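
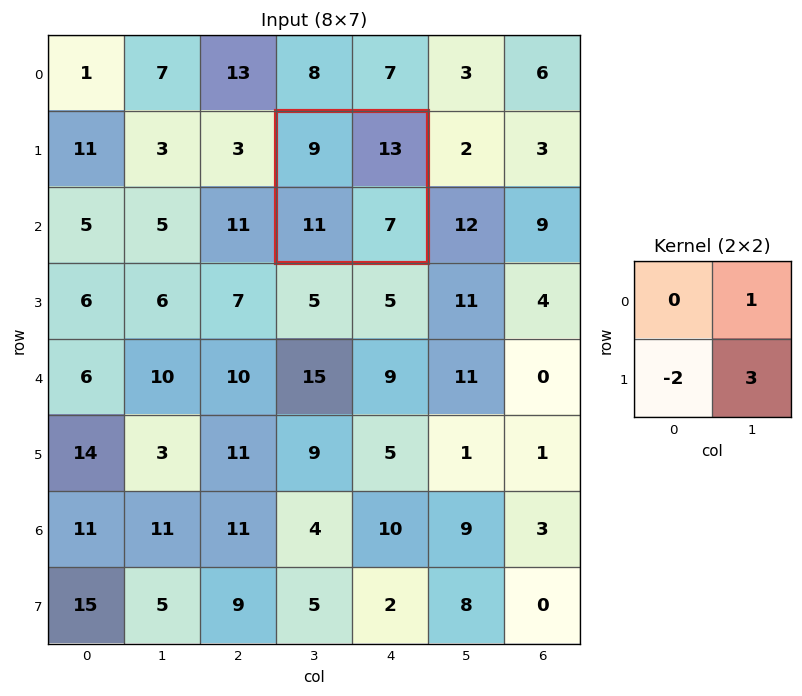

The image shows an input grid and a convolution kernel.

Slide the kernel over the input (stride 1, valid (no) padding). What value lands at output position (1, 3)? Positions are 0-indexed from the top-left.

The receptive field on the input at this output position is [9 13 / 11 7]. Elementwise product with the kernel and sum: 13·1 + 11·-2 + 7·3.

12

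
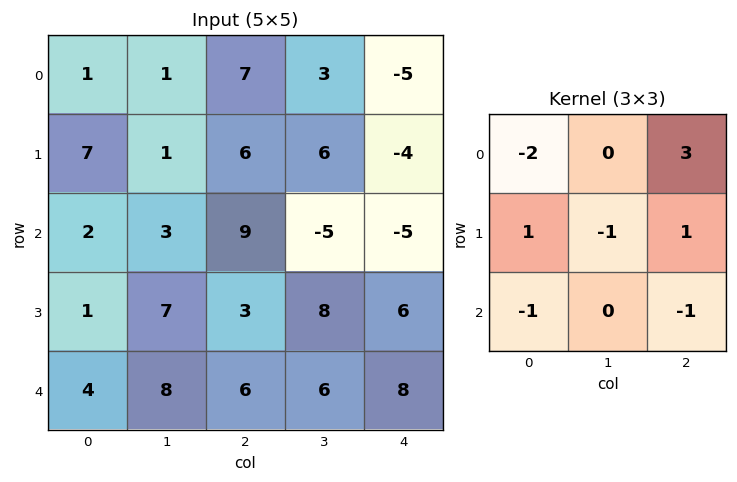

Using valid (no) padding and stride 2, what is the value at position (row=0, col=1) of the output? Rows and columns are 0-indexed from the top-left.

The receptive field on the input at this output position is [7 3 -5 / 6 6 -4 / 9 -5 -5]. Elementwise product with the kernel and sum: 7·-2 + -5·3 + 6·1 + 6·-1 + -4·1 + 9·-1 + -5·-1.

-37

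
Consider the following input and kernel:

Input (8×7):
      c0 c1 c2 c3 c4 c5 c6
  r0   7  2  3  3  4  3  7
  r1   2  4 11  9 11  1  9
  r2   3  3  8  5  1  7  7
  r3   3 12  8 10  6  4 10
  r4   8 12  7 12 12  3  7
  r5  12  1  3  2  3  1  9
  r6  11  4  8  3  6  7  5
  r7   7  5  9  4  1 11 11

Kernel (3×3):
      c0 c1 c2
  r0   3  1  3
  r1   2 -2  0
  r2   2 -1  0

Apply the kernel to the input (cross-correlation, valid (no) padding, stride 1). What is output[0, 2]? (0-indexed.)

The receptive field on the input at this output position is [3 3 4 / 11 9 11 / 8 5 1]. Elementwise product with the kernel and sum: 3·3 + 3·1 + 4·3 + 11·2 + 9·-2 + 8·2 + 5·-1.

39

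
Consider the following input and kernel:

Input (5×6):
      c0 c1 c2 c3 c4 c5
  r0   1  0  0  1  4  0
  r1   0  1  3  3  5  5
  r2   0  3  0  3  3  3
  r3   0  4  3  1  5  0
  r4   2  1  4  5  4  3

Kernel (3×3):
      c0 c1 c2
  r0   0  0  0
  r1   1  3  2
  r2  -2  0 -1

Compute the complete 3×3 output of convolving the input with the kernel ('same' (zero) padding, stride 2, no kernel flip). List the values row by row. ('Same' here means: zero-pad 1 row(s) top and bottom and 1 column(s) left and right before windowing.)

Output[0,0]: The receptive field on the zero-padded input at this output position is [0 0 0 / 0 1 0 / 0 0 1]. Elementwise product with the kernel and sum: 0·1 + 1·3 + 0·2 + 0·-2 + 1·-1.
Output[0,1]: The receptive field on the zero-padded input at this output position is [0 0 0 / 0 0 1 / 1 3 3]. Elementwise product with the kernel and sum: 0·1 + 0·3 + 1·2 + 1·-2 + 3·-1.

2 -3 2
2 0 16
8 23 23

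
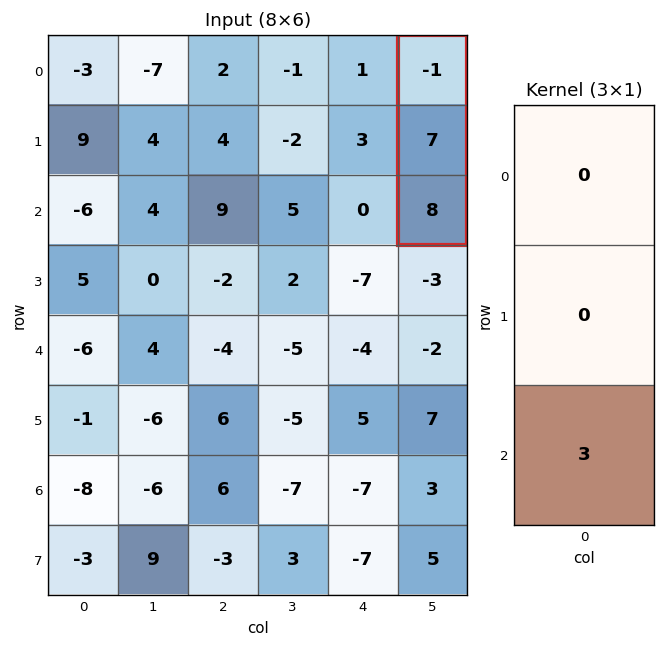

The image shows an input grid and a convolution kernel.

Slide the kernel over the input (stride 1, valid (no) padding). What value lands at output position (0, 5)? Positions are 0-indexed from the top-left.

The receptive field on the input at this output position is [-1 / 7 / 8]. Elementwise product with the kernel and sum: 8·3.

24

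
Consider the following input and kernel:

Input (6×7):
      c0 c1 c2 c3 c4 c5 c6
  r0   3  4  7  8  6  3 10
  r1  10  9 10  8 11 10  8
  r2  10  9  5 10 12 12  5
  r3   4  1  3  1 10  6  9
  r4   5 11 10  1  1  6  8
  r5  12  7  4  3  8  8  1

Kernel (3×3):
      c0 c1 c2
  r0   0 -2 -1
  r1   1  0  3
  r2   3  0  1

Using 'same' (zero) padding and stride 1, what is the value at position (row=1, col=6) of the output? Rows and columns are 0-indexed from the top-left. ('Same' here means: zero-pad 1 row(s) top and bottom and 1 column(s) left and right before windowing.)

26

The receptive field on the zero-padded input at this output position is [3 10 0 / 10 8 0 / 12 5 0]. Elementwise product with the kernel and sum: 10·-2 + 0·-1 + 10·1 + 0·3 + 12·3 + 0·1.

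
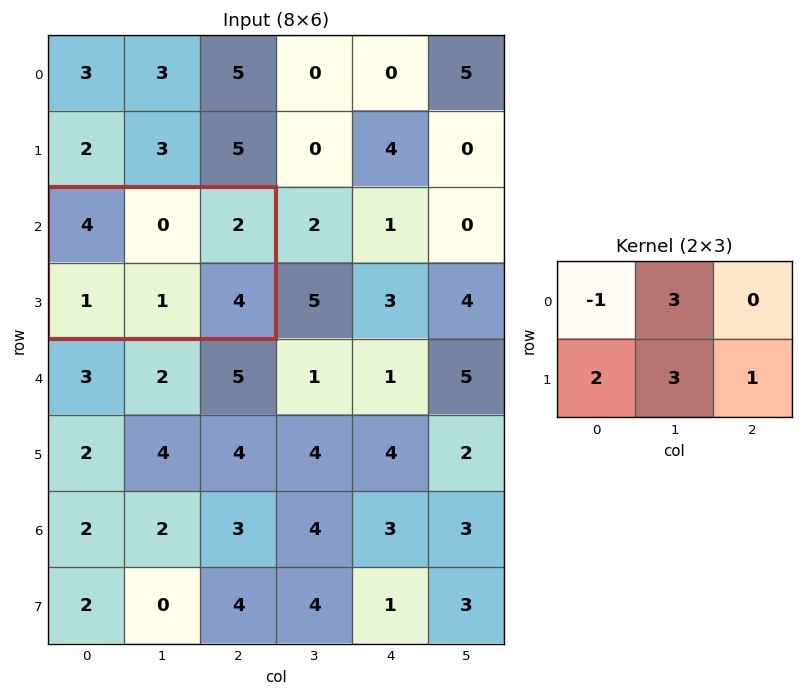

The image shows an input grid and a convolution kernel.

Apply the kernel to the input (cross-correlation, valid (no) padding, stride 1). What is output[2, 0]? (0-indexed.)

The receptive field on the input at this output position is [4 0 2 / 1 1 4]. Elementwise product with the kernel and sum: 4·-1 + 0·3 + 1·2 + 1·3 + 4·1.

5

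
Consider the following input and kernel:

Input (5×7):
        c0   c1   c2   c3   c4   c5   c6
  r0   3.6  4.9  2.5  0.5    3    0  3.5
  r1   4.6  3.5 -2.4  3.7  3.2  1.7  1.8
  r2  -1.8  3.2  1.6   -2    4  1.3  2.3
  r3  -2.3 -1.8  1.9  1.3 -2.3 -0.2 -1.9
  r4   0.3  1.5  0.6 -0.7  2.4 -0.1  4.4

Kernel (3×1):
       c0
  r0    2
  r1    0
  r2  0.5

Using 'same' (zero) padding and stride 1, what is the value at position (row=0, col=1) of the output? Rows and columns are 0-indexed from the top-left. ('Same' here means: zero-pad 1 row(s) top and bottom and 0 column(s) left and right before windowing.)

The receptive field on the zero-padded input at this output position is [0 / 4.9 / 3.5]. Elementwise product with the kernel and sum: 0·2 + 3.5·0.5.

1.75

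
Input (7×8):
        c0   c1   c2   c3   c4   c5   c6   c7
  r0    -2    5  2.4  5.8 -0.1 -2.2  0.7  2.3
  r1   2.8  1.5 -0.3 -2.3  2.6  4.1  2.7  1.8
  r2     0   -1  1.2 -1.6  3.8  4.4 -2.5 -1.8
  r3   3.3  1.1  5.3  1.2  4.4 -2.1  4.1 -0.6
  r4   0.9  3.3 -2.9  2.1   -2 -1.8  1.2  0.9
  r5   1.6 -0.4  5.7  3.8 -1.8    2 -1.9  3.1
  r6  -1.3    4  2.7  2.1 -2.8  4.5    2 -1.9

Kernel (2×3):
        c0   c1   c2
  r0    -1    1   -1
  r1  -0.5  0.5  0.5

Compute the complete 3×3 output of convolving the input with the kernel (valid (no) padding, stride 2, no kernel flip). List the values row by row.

3.8 3.8 -0.7
-0.65 -6.45 1.9
7.15 5.15 -0.05

Output[0,0]: The receptive field on the input at this output position is [-2 5 2.4 / 2.8 1.5 -0.3]. Elementwise product with the kernel and sum: -2·-1 + 5·1 + 2.4·-1 + 2.8·-0.5 + 1.5·0.5 + -0.3·0.5.
Output[0,1]: The receptive field on the input at this output position is [2.4 5.8 -0.1 / -0.3 -2.3 2.6]. Elementwise product with the kernel and sum: 2.4·-1 + 5.8·1 + -0.1·-1 + -0.3·-0.5 + -2.3·0.5 + 2.6·0.5.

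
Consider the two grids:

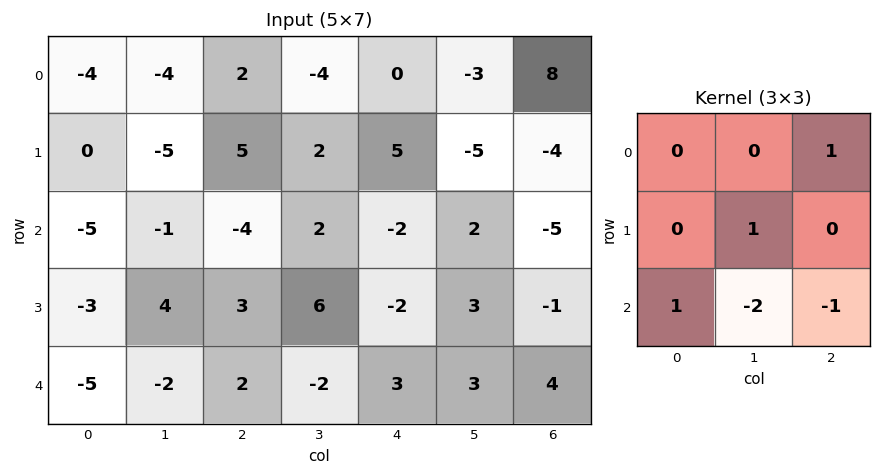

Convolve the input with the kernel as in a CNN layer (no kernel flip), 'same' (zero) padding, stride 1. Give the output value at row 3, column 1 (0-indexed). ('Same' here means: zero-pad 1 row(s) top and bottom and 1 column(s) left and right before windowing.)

The receptive field on the zero-padded input at this output position is [-5 -1 -4 / -3 4 3 / -5 -2 2]. Elementwise product with the kernel and sum: -4·1 + 4·1 + -5·1 + -2·-2 + 2·-1.

-3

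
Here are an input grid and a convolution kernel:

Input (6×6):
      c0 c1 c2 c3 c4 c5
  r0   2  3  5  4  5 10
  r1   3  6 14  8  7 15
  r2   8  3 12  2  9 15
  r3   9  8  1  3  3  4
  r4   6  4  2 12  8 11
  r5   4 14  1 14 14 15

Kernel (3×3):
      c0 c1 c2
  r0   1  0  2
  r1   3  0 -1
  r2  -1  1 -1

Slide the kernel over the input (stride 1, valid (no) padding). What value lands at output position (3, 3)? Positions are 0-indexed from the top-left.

The receptive field on the input at this output position is [3 3 4 / 12 8 11 / 14 14 15]. Elementwise product with the kernel and sum: 3·1 + 4·2 + 12·3 + 11·-1 + 14·-1 + 14·1 + 15·-1.

21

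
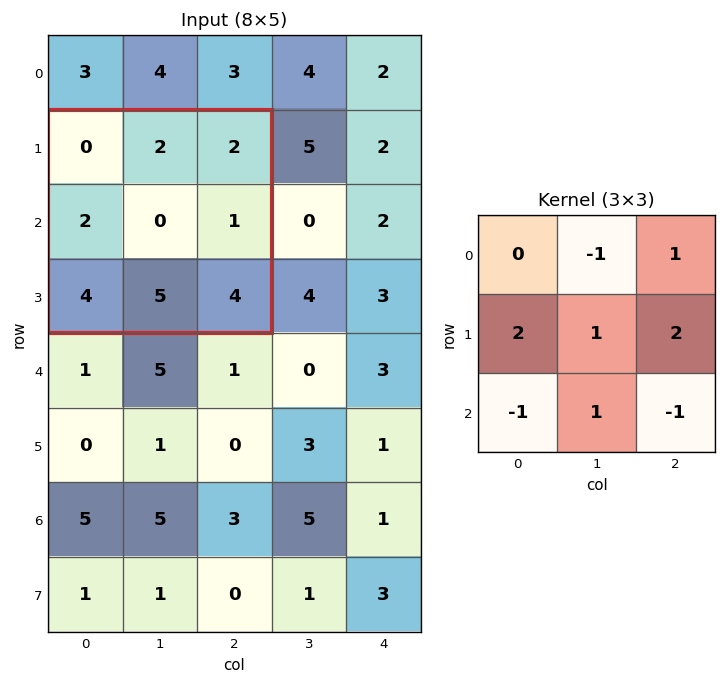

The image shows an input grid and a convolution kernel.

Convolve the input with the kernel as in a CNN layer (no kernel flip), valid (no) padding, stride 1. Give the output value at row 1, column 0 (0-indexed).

3

The receptive field on the input at this output position is [0 2 2 / 2 0 1 / 4 5 4]. Elementwise product with the kernel and sum: 2·-1 + 2·1 + 2·2 + 0·1 + 1·2 + 4·-1 + 5·1 + 4·-1.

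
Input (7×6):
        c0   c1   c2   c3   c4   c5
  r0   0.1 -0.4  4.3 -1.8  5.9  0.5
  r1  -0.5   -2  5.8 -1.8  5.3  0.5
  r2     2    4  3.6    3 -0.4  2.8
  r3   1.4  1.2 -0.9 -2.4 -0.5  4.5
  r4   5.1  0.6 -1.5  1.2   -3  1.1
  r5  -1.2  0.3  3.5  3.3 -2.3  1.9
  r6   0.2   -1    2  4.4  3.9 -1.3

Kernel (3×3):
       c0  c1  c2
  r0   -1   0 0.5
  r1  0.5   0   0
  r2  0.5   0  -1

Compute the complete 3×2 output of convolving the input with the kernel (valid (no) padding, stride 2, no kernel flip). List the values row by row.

Output[0,0]: The receptive field on the input at this output position is [0.1 -0.4 4.3 / -0.5 -2 5.8 / 2 4 3.6]. Elementwise product with the kernel and sum: 0.1·-1 + 4.3·0.5 + -0.5·0.5 + 2·0.5 + 3.6·-1.

-0.8 3.75
4.55 -2
-8.35 -1.15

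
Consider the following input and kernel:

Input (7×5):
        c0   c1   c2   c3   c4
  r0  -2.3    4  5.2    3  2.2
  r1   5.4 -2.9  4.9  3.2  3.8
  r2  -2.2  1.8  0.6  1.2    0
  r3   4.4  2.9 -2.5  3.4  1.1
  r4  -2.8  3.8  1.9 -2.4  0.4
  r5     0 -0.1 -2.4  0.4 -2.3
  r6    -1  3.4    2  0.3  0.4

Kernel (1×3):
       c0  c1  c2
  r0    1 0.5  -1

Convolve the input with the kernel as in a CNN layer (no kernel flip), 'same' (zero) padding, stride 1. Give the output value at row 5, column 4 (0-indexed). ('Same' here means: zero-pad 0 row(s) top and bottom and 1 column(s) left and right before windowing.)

The receptive field on the zero-padded input at this output position is [0.4 -2.3 0]. Elementwise product with the kernel and sum: 0.4·1 + -2.3·0.5 + 0·-1.

-0.75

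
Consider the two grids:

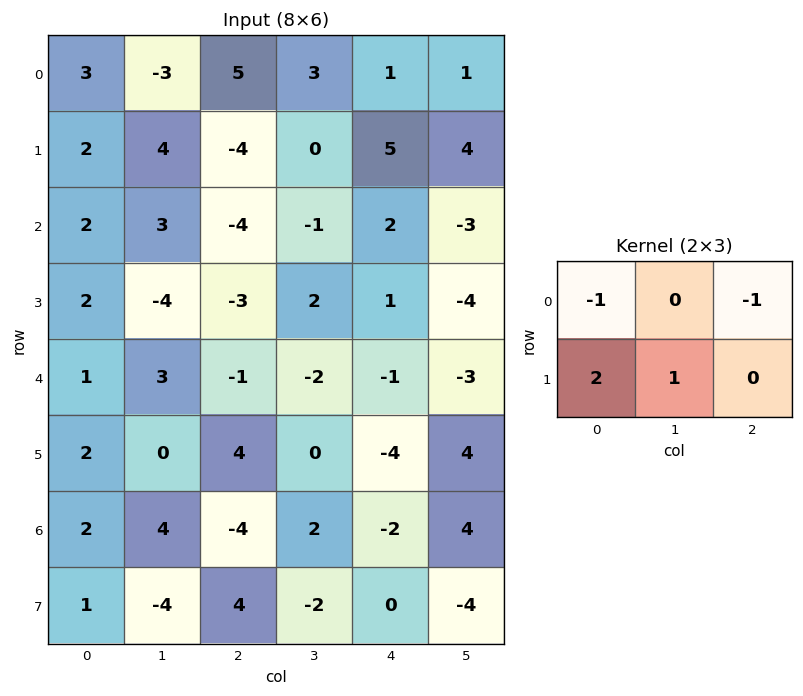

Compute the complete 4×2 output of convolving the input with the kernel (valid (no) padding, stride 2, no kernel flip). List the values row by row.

Output[0,0]: The receptive field on the input at this output position is [3 -3 5 / 2 4 -4]. Elementwise product with the kernel and sum: 3·-1 + 5·-1 + 2·2 + 4·1.
Output[0,1]: The receptive field on the input at this output position is [5 3 1 / -4 0 5]. Elementwise product with the kernel and sum: 5·-1 + 1·-1 + -4·2 + 0·1.

0 -14
2 -2
4 10
0 12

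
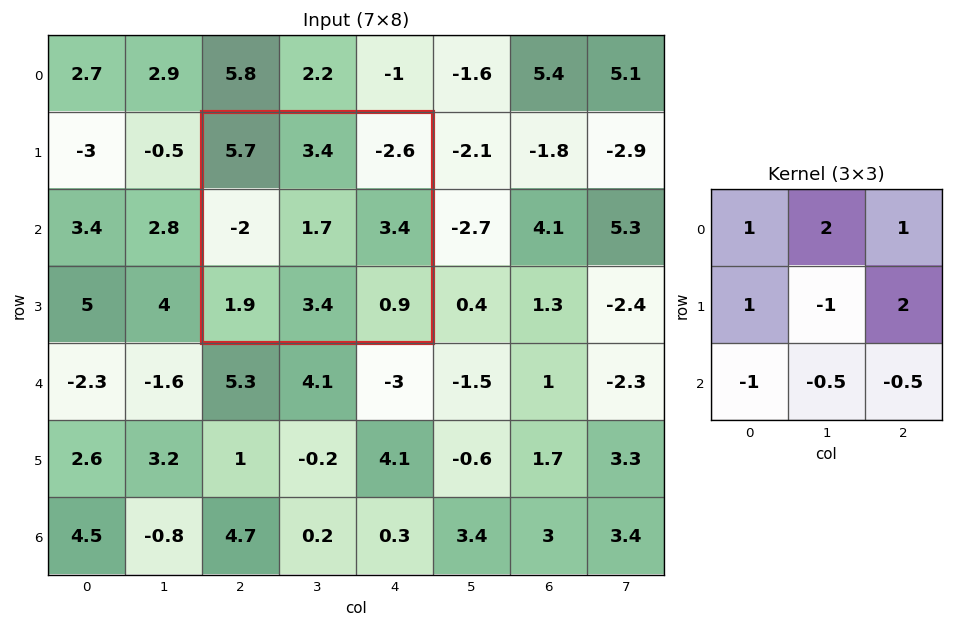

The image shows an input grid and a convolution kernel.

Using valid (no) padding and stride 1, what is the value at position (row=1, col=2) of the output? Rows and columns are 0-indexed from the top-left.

8.95

The receptive field on the input at this output position is [5.7 3.4 -2.6 / -2 1.7 3.4 / 1.9 3.4 0.9]. Elementwise product with the kernel and sum: 5.7·1 + 3.4·2 + -2.6·1 + -2·1 + 1.7·-1 + 3.4·2 + 1.9·-1 + 3.4·-0.5 + 0.9·-0.5.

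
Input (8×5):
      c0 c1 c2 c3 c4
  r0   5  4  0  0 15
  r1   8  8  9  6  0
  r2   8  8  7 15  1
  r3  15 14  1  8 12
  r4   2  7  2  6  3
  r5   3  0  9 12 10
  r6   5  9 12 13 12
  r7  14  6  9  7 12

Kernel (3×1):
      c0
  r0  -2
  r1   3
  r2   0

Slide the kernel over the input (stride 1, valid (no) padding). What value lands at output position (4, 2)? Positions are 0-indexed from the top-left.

The receptive field on the input at this output position is [2 / 9 / 12]. Elementwise product with the kernel and sum: 2·-2 + 9·3.

23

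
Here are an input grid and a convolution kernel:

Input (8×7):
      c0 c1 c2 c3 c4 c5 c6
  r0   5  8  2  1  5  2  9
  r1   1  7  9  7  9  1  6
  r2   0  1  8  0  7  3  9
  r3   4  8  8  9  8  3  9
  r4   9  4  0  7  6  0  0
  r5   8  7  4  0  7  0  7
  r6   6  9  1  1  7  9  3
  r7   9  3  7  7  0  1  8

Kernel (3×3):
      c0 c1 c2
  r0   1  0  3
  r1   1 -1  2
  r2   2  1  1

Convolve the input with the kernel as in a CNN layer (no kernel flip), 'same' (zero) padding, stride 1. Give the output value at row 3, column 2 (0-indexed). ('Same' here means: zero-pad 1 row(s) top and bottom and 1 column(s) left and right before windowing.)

The receptive field on the zero-padded input at this output position is [1 8 0 / 8 8 9 / 4 0 7]. Elementwise product with the kernel and sum: 1·1 + 0·3 + 8·1 + 8·-1 + 9·2 + 4·2 + 0·1 + 7·1.

34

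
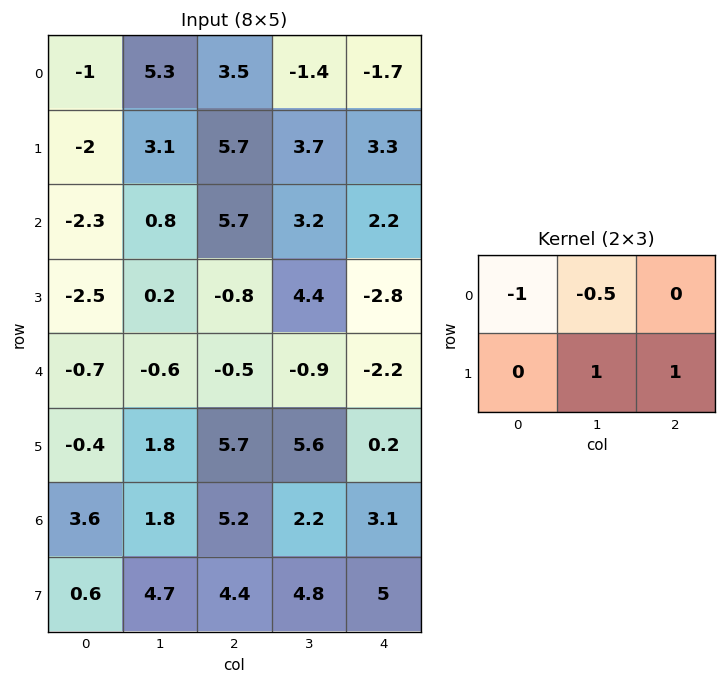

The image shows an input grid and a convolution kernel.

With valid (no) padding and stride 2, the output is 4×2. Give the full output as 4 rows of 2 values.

Output[0,0]: The receptive field on the input at this output position is [-1 5.3 3.5 / -2 3.1 5.7]. Elementwise product with the kernel and sum: -1·-1 + 5.3·-0.5 + 3.1·1 + 5.7·1.
Output[0,1]: The receptive field on the input at this output position is [3.5 -1.4 -1.7 / 5.7 3.7 3.3]. Elementwise product with the kernel and sum: 3.5·-1 + -1.4·-0.5 + 3.7·1 + 3.3·1.

7.15 4.2
1.3 -5.7
8.5 6.75
4.6 3.5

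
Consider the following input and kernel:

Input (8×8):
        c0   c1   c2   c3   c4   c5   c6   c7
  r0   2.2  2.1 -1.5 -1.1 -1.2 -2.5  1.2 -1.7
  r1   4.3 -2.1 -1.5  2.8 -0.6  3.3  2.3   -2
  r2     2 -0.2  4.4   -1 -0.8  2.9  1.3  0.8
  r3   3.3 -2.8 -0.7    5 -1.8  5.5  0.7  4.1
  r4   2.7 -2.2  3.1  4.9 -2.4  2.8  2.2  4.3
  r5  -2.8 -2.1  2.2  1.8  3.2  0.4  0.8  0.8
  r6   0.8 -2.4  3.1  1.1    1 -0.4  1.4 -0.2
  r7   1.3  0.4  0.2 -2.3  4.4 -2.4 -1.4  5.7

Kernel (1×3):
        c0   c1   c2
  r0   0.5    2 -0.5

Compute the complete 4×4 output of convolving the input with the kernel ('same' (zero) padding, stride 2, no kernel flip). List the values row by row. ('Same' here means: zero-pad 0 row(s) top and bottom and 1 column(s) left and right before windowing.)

Output[0,0]: The receptive field on the zero-padded input at this output position is [0 2.2 2.1]. Elementwise product with the kernel and sum: 0·0.5 + 2.2·2 + 2.1·-0.5.
Output[0,1]: The receptive field on the zero-padded input at this output position is [2.1 -1.5 -1.1]. Elementwise product with the kernel and sum: 2.1·0.5 + -1.5·2 + -1.1·-0.5.

3.35 -1.4 -1.7 2
4.1 9.2 -3.55 3.65
6.5 2.65 -3.75 3.65
2.8 4.45 2.75 2.7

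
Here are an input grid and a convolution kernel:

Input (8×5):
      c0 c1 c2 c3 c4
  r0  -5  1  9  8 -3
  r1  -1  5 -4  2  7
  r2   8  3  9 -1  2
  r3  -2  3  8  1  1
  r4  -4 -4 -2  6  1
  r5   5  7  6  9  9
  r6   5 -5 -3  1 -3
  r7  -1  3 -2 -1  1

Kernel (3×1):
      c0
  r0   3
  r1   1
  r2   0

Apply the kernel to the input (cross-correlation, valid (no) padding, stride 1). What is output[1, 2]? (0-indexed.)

-3

The receptive field on the input at this output position is [-4 / 9 / 8]. Elementwise product with the kernel and sum: -4·3 + 9·1.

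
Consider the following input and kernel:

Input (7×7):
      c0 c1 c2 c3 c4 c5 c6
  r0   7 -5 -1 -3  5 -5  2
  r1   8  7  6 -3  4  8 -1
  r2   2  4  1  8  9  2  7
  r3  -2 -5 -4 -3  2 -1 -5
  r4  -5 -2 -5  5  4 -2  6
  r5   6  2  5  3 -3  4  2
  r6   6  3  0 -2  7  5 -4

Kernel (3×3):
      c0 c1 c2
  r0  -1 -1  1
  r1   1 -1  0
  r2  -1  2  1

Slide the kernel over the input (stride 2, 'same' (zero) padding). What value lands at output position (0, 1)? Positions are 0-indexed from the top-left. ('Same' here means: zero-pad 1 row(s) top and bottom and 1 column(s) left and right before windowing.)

The receptive field on the zero-padded input at this output position is [0 0 0 / -5 -1 -3 / 7 6 -3]. Elementwise product with the kernel and sum: 0·-1 + 0·-1 + 0·1 + -5·1 + -1·-1 + 7·-1 + 6·2 + -3·1.

-2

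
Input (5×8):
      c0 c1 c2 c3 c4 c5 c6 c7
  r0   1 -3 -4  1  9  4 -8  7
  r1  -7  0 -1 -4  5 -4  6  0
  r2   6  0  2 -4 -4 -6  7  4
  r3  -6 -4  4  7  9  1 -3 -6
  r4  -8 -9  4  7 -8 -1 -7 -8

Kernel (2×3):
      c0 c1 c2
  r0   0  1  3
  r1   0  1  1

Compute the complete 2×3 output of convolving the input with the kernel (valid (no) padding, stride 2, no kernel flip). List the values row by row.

-16 29 -18
6 0 13

Output[0,0]: The receptive field on the input at this output position is [1 -3 -4 / -7 0 -1]. Elementwise product with the kernel and sum: -3·1 + -4·3 + 0·1 + -1·1.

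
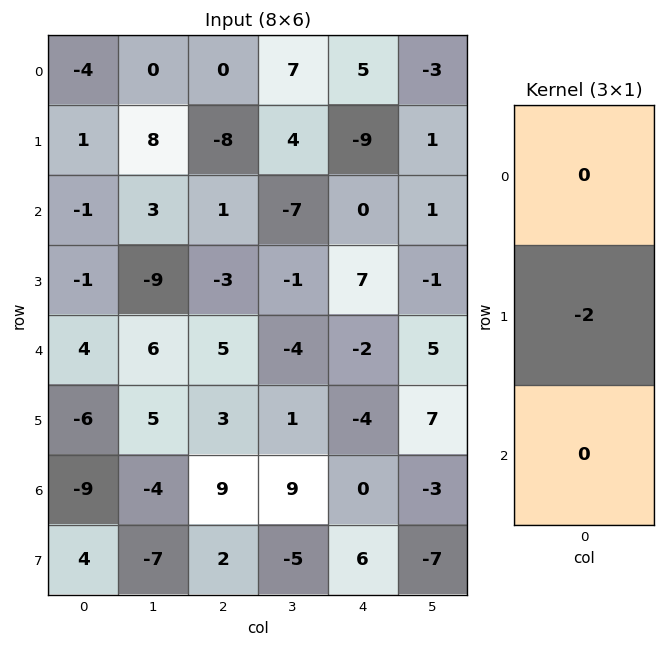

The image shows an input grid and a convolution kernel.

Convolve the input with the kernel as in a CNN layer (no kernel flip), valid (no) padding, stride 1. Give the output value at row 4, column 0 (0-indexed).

The receptive field on the input at this output position is [4 / -6 / -9]. Elementwise product with the kernel and sum: -6·-2.

12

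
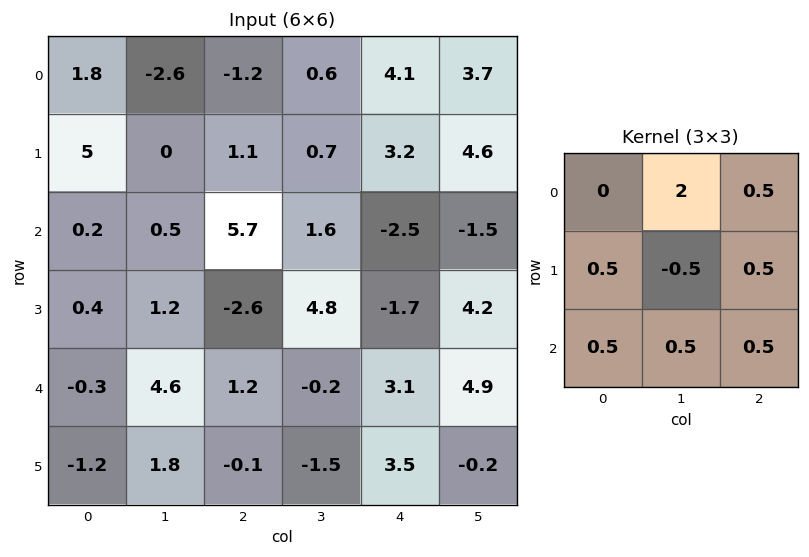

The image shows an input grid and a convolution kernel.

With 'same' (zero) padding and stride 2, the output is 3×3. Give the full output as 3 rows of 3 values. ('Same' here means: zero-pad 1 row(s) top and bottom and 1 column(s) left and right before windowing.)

Output[0,0]: The receptive field on the zero-padded input at this output position is [0 0 0 / 0 1.8 -2.6 / 0 5 0]. Elementwise product with the kernel and sum: 0·2 + 0·0.5 + 0·0.5 + 1.8·-0.5 + -2.6·0.5 + 0·0.5 + 5·0.5 + 0·0.5.

0.3 0.5 4.35
10.95 2.45 13.65
4.15 -1.1 0.4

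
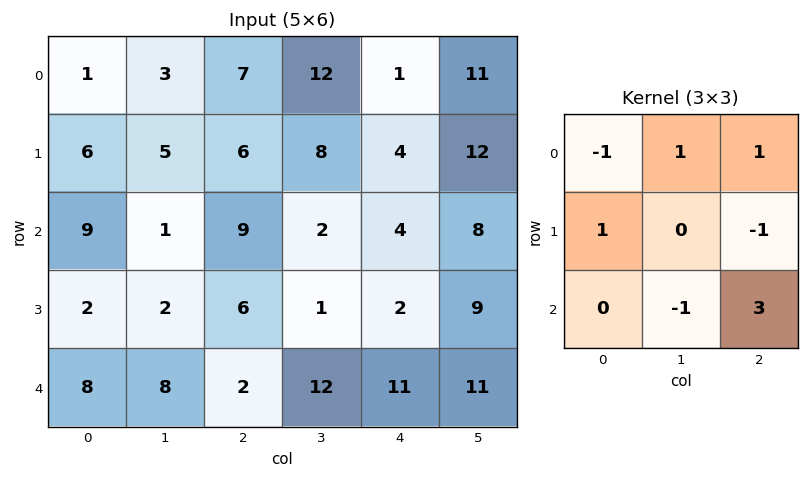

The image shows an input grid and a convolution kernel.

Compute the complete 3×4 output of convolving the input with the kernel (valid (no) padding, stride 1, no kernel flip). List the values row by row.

Output[0,0]: The receptive field on the input at this output position is [1 3 7 / 6 5 6 / 9 1 9]. Elementwise product with the kernel and sum: 1·-1 + 3·1 + 7·1 + 6·1 + 6·-1 + 1·-1 + 9·3.

35 10 18 16
21 5 16 27
-5 45 22 24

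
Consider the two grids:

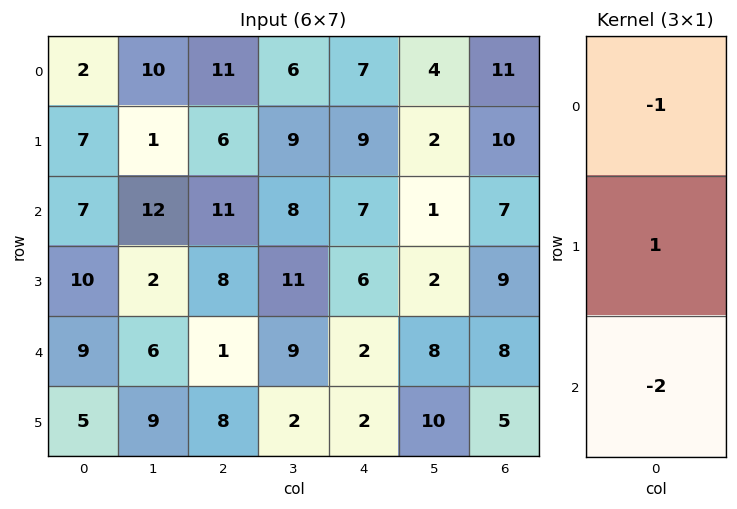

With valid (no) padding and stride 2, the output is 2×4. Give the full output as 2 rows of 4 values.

-9 -27 -12 -15
-15 -5 -5 -14

Output[0,0]: The receptive field on the input at this output position is [2 / 7 / 7]. Elementwise product with the kernel and sum: 2·-1 + 7·1 + 7·-2.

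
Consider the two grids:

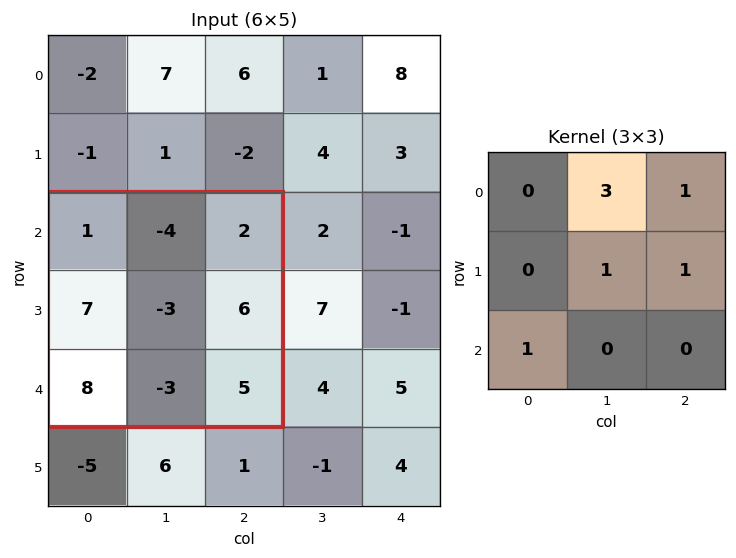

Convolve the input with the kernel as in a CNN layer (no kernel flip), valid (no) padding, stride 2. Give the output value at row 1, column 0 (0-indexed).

The receptive field on the input at this output position is [1 -4 2 / 7 -3 6 / 8 -3 5]. Elementwise product with the kernel and sum: -4·3 + 2·1 + -3·1 + 6·1 + 8·1.

1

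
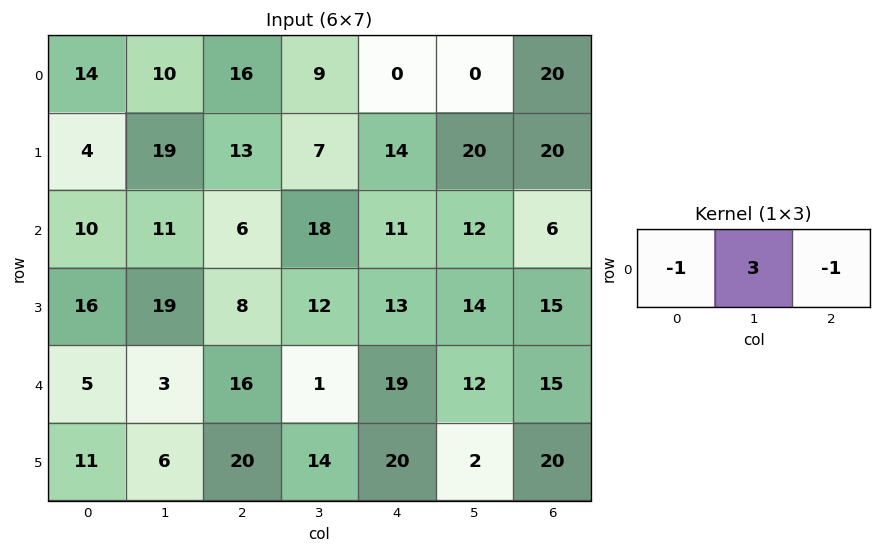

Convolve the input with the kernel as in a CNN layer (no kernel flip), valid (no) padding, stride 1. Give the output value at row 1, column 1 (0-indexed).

13

The receptive field on the input at this output position is [19 13 7]. Elementwise product with the kernel and sum: 19·-1 + 13·3 + 7·-1.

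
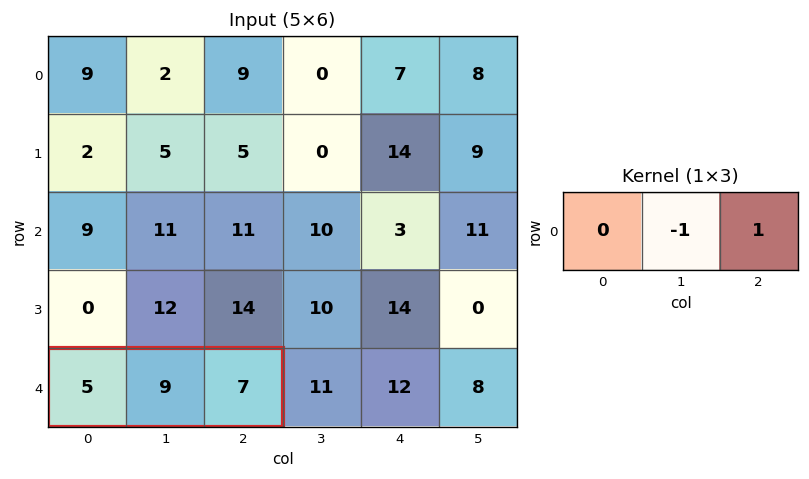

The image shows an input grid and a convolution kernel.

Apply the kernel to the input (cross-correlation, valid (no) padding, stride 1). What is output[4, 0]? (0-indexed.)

The receptive field on the input at this output position is [5 9 7]. Elementwise product with the kernel and sum: 9·-1 + 7·1.

-2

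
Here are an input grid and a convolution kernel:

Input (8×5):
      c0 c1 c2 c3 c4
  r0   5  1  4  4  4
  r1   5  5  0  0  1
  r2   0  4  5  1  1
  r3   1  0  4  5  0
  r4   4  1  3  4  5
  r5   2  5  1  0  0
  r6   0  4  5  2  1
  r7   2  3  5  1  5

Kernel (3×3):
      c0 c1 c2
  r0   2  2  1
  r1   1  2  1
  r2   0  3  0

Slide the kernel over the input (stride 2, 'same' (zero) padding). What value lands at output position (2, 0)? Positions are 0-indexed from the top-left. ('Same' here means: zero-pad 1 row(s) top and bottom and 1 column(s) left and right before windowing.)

The receptive field on the zero-padded input at this output position is [0 1 0 / 0 4 1 / 0 2 5]. Elementwise product with the kernel and sum: 0·2 + 1·2 + 0·1 + 0·1 + 4·2 + 1·1 + 2·3.

17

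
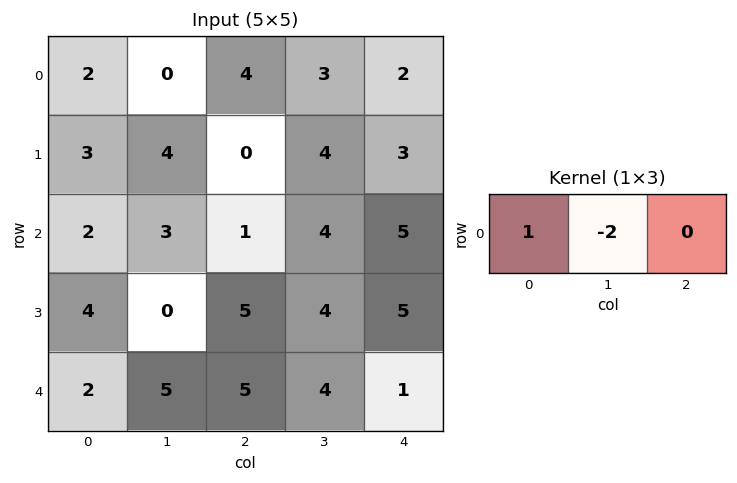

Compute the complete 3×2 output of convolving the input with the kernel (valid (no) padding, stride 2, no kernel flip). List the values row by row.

2 -2
-4 -7
-8 -3

Output[0,0]: The receptive field on the input at this output position is [2 0 4]. Elementwise product with the kernel and sum: 2·1 + 0·-2.
Output[0,1]: The receptive field on the input at this output position is [4 3 2]. Elementwise product with the kernel and sum: 4·1 + 3·-2.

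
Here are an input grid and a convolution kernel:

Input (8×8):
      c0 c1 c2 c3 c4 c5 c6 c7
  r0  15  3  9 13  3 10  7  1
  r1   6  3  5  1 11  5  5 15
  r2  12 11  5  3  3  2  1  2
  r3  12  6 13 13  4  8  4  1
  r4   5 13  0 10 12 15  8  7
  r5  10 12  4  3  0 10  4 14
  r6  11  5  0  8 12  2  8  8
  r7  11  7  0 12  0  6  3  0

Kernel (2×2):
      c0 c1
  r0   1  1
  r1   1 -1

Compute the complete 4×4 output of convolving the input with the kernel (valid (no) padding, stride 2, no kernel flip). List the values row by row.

Output[0,0]: The receptive field on the input at this output position is [15 3 / 6 3]. Elementwise product with the kernel and sum: 15·1 + 3·1 + 6·1 + 3·-1.

21 26 19 -2
29 8 1 6
16 11 17 5
20 -4 8 19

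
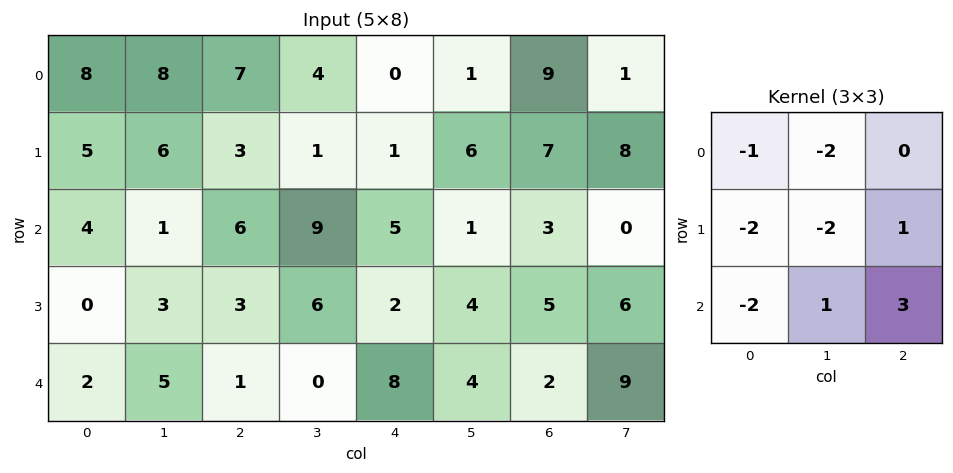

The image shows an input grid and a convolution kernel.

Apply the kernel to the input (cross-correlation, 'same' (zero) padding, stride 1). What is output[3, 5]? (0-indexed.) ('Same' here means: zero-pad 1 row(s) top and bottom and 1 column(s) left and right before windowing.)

The receptive field on the zero-padded input at this output position is [5 1 3 / 2 4 5 / 8 4 2]. Elementwise product with the kernel and sum: 5·-1 + 1·-2 + 2·-2 + 4·-2 + 5·1 + 8·-2 + 4·1 + 2·3.

-20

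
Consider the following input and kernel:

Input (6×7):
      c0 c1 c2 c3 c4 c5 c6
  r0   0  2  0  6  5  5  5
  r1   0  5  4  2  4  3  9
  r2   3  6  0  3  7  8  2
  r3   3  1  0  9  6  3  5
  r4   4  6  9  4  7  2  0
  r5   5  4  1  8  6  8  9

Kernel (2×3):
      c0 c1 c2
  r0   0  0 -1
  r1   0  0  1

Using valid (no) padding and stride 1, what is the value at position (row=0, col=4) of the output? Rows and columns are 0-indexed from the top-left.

4

The receptive field on the input at this output position is [5 5 5 / 4 3 9]. Elementwise product with the kernel and sum: 5·-1 + 9·1.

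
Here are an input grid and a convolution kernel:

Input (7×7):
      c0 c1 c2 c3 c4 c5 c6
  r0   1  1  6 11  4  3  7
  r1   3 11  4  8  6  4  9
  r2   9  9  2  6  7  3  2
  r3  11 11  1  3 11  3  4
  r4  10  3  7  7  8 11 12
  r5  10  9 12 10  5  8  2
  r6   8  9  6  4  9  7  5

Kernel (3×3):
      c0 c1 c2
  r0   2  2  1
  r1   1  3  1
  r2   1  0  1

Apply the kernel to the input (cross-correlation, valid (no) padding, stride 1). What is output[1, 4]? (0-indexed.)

62

The receptive field on the input at this output position is [6 4 9 / 7 3 2 / 11 3 4]. Elementwise product with the kernel and sum: 6·2 + 4·2 + 9·1 + 7·1 + 3·3 + 2·1 + 11·1 + 4·1.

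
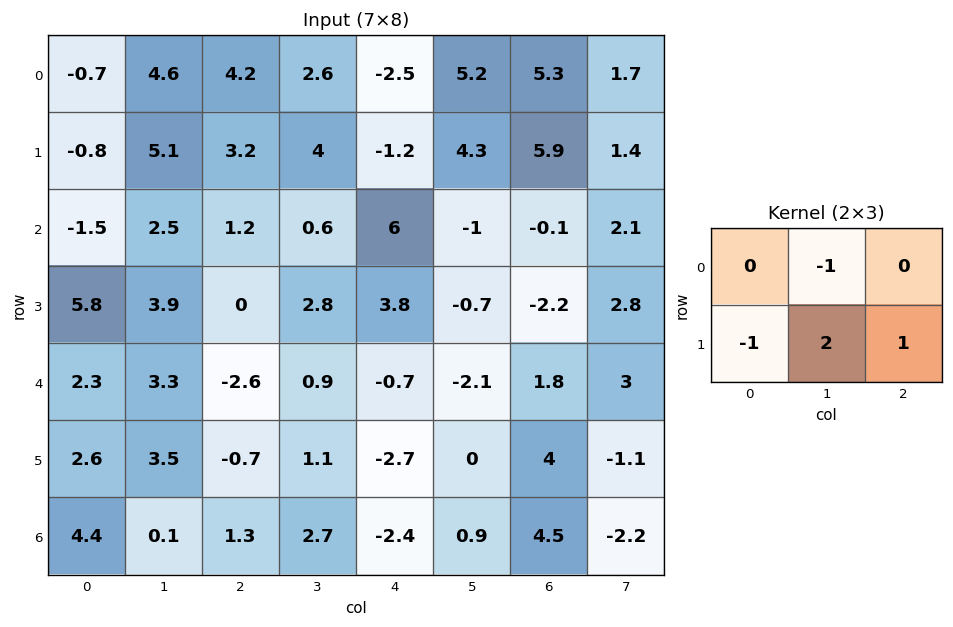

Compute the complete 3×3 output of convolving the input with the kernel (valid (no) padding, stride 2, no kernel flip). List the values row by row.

9.6 1 10.5
-0.5 8.8 -6.4
0.4 -0.7 8.8

Output[0,0]: The receptive field on the input at this output position is [-0.7 4.6 4.2 / -0.8 5.1 3.2]. Elementwise product with the kernel and sum: 4.6·-1 + -0.8·-1 + 5.1·2 + 3.2·1.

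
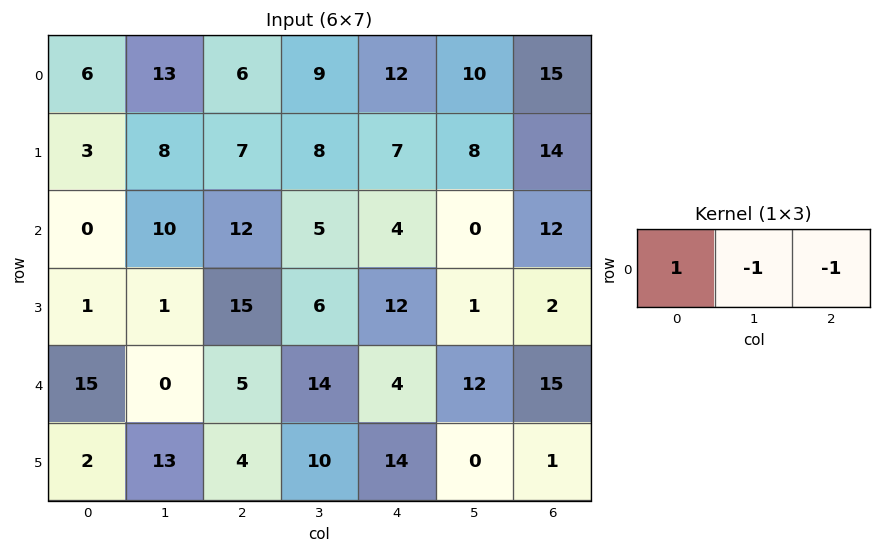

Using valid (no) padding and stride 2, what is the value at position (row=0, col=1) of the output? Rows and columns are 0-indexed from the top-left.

-15

The receptive field on the input at this output position is [6 9 12]. Elementwise product with the kernel and sum: 6·1 + 9·-1 + 12·-1.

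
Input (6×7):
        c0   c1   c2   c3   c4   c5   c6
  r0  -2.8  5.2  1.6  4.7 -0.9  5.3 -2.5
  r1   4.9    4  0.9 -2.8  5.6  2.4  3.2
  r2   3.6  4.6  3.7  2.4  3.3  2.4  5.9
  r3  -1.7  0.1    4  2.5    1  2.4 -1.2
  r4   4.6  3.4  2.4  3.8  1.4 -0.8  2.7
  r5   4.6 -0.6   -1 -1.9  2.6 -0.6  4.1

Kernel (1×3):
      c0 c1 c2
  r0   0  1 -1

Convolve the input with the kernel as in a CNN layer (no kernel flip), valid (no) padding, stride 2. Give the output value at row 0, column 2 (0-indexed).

7.8

The receptive field on the input at this output position is [-0.9 5.3 -2.5]. Elementwise product with the kernel and sum: 5.3·1 + -2.5·-1.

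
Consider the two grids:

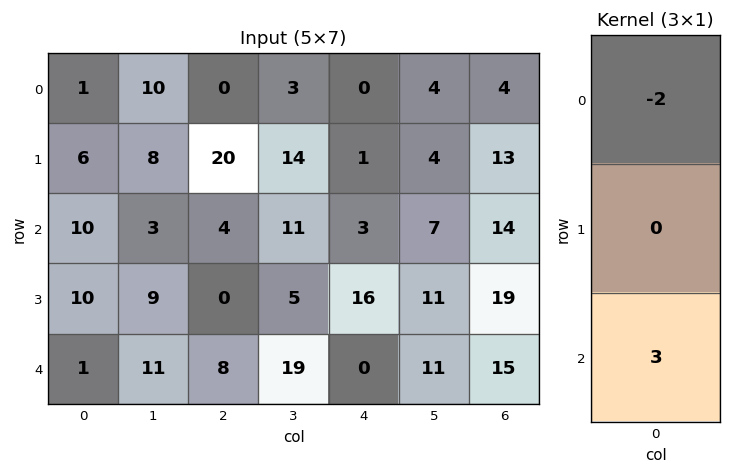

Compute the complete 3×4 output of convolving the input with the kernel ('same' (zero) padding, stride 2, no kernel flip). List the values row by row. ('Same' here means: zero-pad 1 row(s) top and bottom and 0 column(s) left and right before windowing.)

18 60 3 39
18 -40 46 31
-20 0 -32 -38

Output[0,0]: The receptive field on the zero-padded input at this output position is [0 / 1 / 6]. Elementwise product with the kernel and sum: 0·-2 + 6·3.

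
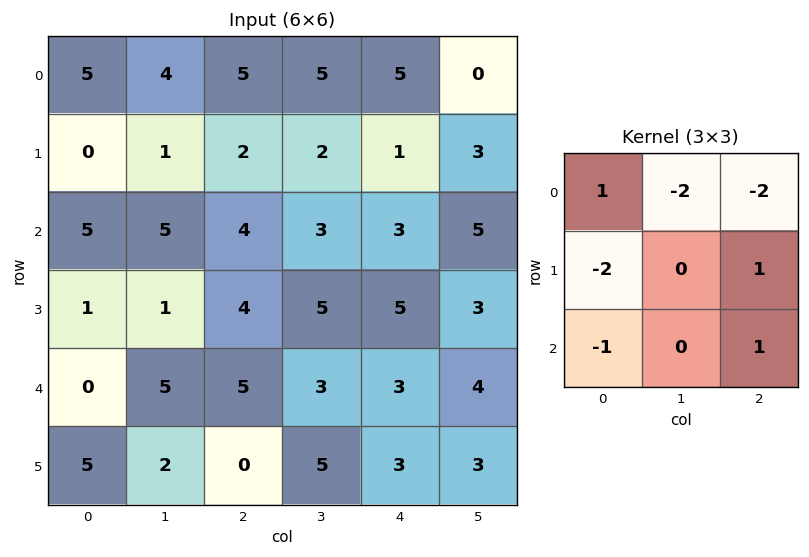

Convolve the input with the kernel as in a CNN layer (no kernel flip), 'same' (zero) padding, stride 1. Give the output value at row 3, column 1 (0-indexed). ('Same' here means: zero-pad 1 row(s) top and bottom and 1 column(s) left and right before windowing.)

The receptive field on the zero-padded input at this output position is [5 5 4 / 1 1 4 / 0 5 5]. Elementwise product with the kernel and sum: 5·1 + 5·-2 + 4·-2 + 1·-2 + 4·1 + 0·-1 + 5·1.

-6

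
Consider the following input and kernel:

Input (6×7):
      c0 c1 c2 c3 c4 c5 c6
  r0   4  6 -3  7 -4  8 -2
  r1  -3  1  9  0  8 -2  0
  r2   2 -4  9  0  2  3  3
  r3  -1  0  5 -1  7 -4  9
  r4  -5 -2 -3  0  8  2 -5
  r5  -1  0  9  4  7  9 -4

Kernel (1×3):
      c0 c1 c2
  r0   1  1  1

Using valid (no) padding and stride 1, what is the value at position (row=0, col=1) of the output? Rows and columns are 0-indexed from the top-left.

10

The receptive field on the input at this output position is [6 -3 7]. Elementwise product with the kernel and sum: 6·1 + -3·1 + 7·1.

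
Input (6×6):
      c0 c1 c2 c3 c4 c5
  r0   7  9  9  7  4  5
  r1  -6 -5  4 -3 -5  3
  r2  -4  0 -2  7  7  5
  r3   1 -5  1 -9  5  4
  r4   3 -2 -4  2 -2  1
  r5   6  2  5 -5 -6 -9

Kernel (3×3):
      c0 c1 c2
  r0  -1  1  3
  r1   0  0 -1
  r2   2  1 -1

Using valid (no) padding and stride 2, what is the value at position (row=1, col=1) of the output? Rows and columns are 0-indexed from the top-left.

21

The receptive field on the input at this output position is [-2 7 7 / 1 -9 5 / -4 2 -2]. Elementwise product with the kernel and sum: -2·-1 + 7·1 + 7·3 + 5·-1 + -4·2 + 2·1 + -2·-1.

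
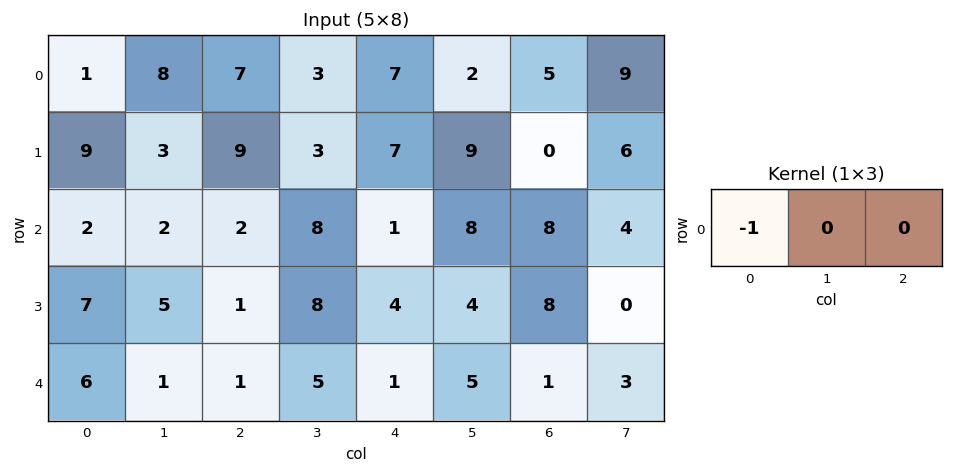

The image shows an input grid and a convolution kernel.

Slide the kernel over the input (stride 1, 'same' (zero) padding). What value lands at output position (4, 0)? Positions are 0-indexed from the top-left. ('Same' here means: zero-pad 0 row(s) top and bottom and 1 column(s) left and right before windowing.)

0

The receptive field on the zero-padded input at this output position is [0 6 1]. Elementwise product with the kernel and sum: 0·-1.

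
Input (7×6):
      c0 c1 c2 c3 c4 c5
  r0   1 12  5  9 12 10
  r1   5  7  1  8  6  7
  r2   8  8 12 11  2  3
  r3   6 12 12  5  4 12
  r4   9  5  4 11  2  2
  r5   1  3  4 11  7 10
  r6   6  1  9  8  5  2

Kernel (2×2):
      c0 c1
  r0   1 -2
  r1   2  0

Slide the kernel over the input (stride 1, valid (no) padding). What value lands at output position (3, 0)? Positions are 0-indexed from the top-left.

The receptive field on the input at this output position is [6 12 / 9 5]. Elementwise product with the kernel and sum: 6·1 + 12·-2 + 9·2.

0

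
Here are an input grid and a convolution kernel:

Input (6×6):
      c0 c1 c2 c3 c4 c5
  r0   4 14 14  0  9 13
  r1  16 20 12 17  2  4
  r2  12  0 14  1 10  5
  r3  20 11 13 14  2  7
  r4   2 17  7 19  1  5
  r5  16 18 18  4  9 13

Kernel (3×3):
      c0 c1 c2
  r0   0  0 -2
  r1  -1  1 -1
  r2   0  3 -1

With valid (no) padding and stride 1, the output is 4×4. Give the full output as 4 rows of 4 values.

-50 16 -22 -20
-30 4 13 -5
-6 -12 35 -31
18 -7 10 -23

Output[0,0]: The receptive field on the input at this output position is [4 14 14 / 16 20 12 / 12 0 14]. Elementwise product with the kernel and sum: 14·-2 + 16·-1 + 20·1 + 12·-1 + 0·3 + 14·-1.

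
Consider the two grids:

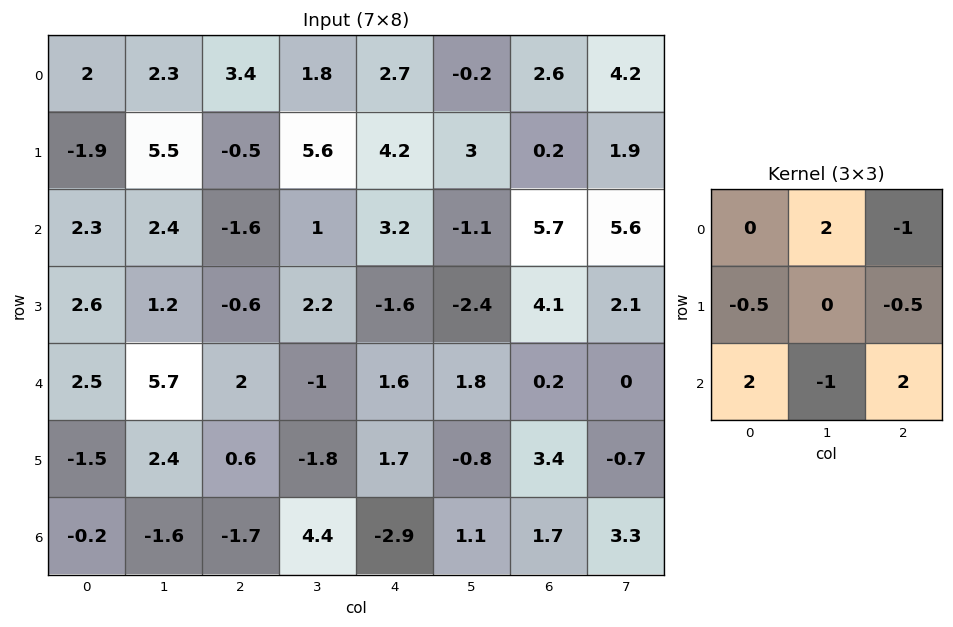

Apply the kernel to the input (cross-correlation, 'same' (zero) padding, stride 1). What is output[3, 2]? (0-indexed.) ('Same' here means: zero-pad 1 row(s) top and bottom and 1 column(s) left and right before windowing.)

1.5

The receptive field on the zero-padded input at this output position is [2.4 -1.6 1 / 1.2 -0.6 2.2 / 5.7 2 -1]. Elementwise product with the kernel and sum: -1.6·2 + 1·-1 + 1.2·-0.5 + 2.2·-0.5 + 5.7·2 + 2·-1 + -1·2.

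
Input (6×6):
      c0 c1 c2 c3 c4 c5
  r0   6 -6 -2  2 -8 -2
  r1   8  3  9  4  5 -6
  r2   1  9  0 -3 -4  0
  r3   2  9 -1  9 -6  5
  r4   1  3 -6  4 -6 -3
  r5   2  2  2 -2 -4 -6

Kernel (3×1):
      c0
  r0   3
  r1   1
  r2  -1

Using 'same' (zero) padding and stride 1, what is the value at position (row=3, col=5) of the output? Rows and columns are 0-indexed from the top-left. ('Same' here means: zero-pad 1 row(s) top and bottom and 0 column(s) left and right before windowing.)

The receptive field on the zero-padded input at this output position is [0 / 5 / -3]. Elementwise product with the kernel and sum: 0·3 + 5·1 + -3·-1.

8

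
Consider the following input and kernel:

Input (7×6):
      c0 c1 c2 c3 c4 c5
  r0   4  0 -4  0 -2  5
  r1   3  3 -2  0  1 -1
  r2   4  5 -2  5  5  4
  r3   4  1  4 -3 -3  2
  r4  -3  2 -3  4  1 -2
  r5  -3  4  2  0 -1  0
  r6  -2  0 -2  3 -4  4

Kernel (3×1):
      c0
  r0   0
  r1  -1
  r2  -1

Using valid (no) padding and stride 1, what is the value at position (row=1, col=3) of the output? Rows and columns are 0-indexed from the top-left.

-2

The receptive field on the input at this output position is [0 / 5 / -3]. Elementwise product with the kernel and sum: 5·-1 + -3·-1.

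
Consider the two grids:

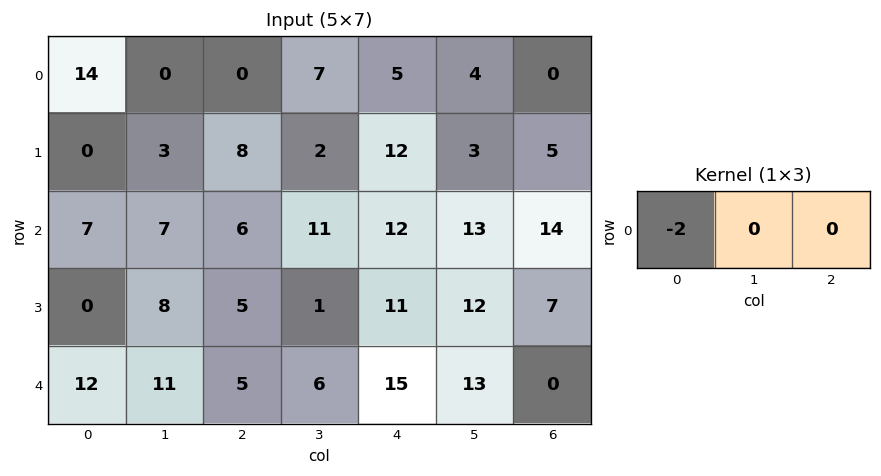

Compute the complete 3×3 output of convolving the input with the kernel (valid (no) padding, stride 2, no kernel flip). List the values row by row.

Output[0,0]: The receptive field on the input at this output position is [14 0 0]. Elementwise product with the kernel and sum: 14·-2.
Output[0,1]: The receptive field on the input at this output position is [0 7 5]. Elementwise product with the kernel and sum: 0·-2.

-28 0 -10
-14 -12 -24
-24 -10 -30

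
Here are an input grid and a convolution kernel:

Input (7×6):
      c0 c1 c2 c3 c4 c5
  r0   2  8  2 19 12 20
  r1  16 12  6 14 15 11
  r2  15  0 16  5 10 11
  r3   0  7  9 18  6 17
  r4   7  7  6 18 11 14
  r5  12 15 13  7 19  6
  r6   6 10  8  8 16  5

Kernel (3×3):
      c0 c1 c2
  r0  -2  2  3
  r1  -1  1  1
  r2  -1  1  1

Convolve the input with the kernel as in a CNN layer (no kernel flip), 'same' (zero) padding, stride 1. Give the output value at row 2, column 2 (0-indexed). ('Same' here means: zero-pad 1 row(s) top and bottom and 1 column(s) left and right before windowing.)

The receptive field on the zero-padded input at this output position is [12 6 14 / 0 16 5 / 7 9 18]. Elementwise product with the kernel and sum: 12·-2 + 6·2 + 14·3 + 0·-1 + 16·1 + 5·1 + 7·-1 + 9·1 + 18·1.

71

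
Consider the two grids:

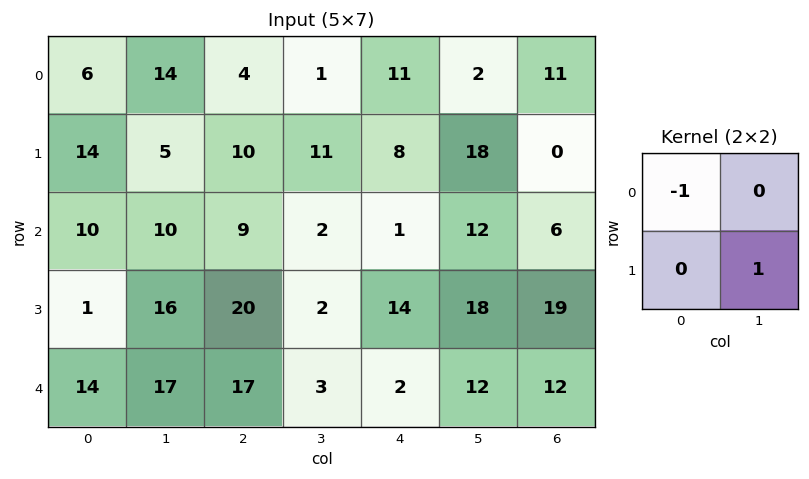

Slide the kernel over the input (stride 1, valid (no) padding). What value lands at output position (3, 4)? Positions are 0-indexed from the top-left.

-2

The receptive field on the input at this output position is [14 18 / 2 12]. Elementwise product with the kernel and sum: 14·-1 + 12·1.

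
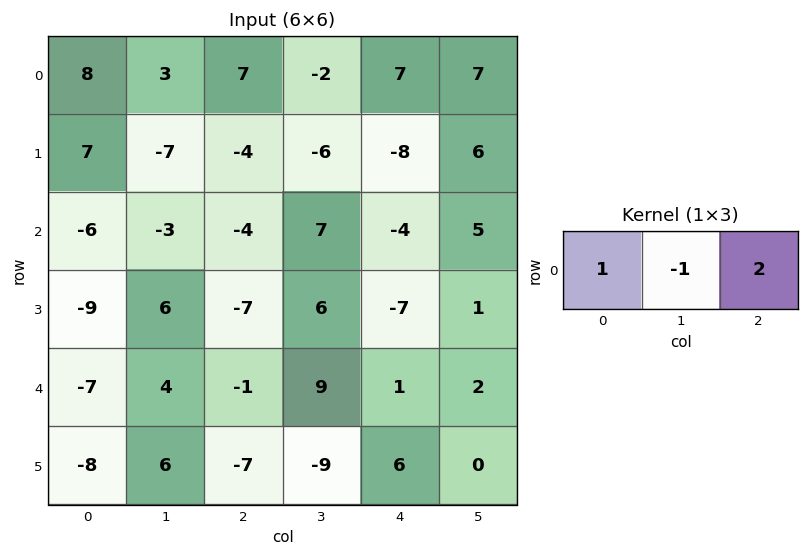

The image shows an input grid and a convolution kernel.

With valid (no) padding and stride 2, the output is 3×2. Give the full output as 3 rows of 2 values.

Output[0,0]: The receptive field on the input at this output position is [8 3 7]. Elementwise product with the kernel and sum: 8·1 + 3·-1 + 7·2.

19 23
-11 -19
-13 -8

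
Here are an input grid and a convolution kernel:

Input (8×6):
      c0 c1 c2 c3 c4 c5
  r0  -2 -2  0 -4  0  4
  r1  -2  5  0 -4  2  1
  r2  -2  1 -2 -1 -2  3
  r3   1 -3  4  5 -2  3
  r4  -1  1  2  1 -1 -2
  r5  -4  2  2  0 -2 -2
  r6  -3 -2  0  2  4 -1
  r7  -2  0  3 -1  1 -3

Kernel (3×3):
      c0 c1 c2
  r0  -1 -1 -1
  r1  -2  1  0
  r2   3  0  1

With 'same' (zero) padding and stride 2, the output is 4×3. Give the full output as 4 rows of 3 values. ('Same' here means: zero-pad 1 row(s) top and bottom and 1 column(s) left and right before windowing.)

3 15 -3
-8 -9 19
3 0 -11
-1 -1 -2

Output[0,0]: The receptive field on the zero-padded input at this output position is [0 0 0 / 0 -2 -2 / 0 -2 5]. Elementwise product with the kernel and sum: 0·-1 + 0·-1 + 0·-1 + 0·-2 + -2·1 + 0·3 + 5·1.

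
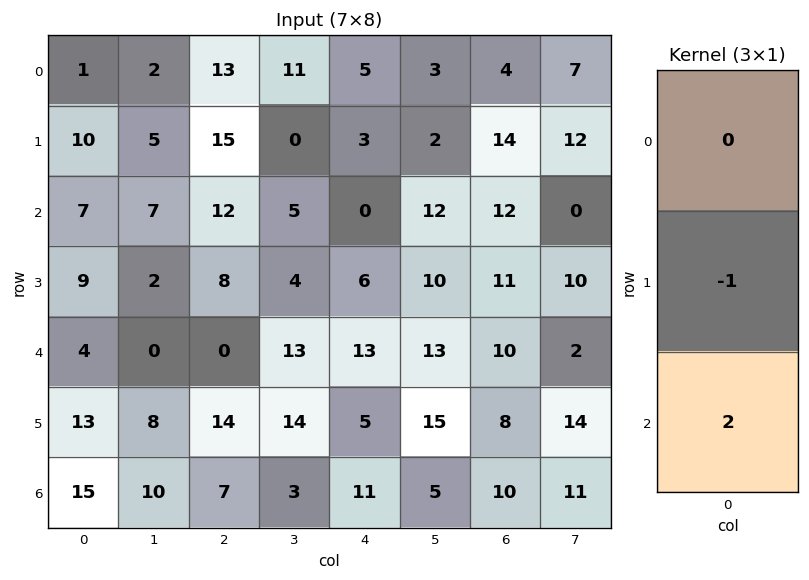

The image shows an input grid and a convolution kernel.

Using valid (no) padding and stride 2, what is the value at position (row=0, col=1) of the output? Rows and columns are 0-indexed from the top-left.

The receptive field on the input at this output position is [13 / 15 / 12]. Elementwise product with the kernel and sum: 15·-1 + 12·2.

9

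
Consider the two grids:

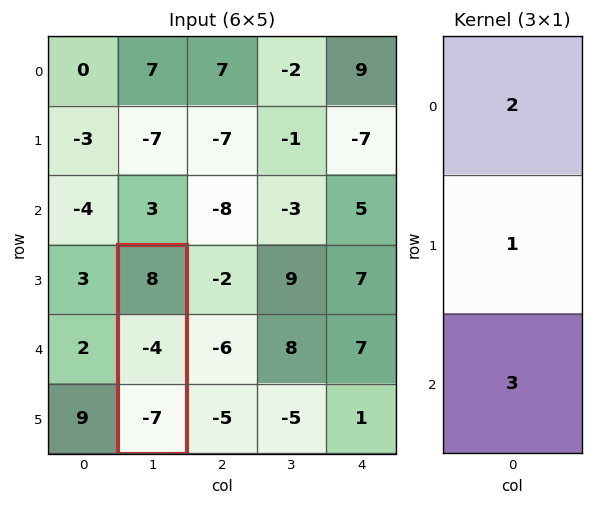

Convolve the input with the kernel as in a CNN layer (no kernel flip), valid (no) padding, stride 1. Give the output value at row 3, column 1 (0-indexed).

The receptive field on the input at this output position is [8 / -4 / -7]. Elementwise product with the kernel and sum: 8·2 + -4·1 + -7·3.

-9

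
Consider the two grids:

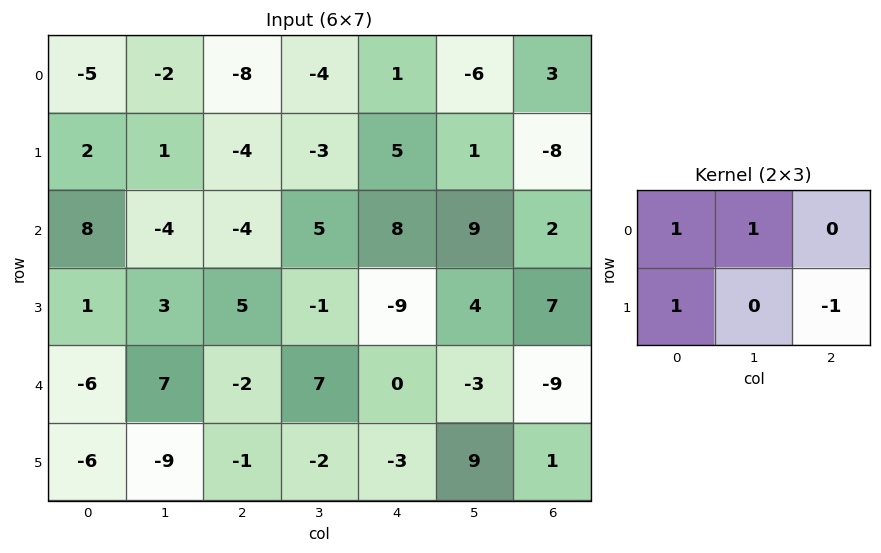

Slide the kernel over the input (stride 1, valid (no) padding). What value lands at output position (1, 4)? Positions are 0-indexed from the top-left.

12

The receptive field on the input at this output position is [5 1 -8 / 8 9 2]. Elementwise product with the kernel and sum: 5·1 + 1·1 + 8·1 + 2·-1.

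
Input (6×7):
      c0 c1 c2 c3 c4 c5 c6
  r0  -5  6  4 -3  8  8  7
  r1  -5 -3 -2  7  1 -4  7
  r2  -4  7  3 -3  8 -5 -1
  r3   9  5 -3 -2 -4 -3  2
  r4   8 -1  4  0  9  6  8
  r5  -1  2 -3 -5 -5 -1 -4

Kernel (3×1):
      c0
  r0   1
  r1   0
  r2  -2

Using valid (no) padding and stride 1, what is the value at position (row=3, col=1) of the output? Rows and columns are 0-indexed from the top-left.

1

The receptive field on the input at this output position is [5 / -1 / 2]. Elementwise product with the kernel and sum: 5·1 + 2·-2.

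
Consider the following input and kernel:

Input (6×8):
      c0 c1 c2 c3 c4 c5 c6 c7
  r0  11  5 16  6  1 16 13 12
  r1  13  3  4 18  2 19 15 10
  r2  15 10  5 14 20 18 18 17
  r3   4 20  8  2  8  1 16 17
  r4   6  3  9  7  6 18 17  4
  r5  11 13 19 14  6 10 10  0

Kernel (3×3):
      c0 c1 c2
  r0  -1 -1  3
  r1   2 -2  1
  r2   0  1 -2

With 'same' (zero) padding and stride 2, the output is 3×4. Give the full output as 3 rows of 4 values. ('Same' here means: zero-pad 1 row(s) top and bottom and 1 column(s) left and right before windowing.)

-10 -48 -10 13
-60 75 49 -5
32 -36 -1 50

Output[0,0]: The receptive field on the zero-padded input at this output position is [0 0 0 / 0 11 5 / 0 13 3]. Elementwise product with the kernel and sum: 0·-1 + 0·-1 + 0·3 + 0·2 + 11·-2 + 5·1 + 13·1 + 3·-2.
Output[0,1]: The receptive field on the zero-padded input at this output position is [0 0 0 / 5 16 6 / 3 4 18]. Elementwise product with the kernel and sum: 0·-1 + 0·-1 + 0·3 + 5·2 + 16·-2 + 6·1 + 4·1 + 18·-2.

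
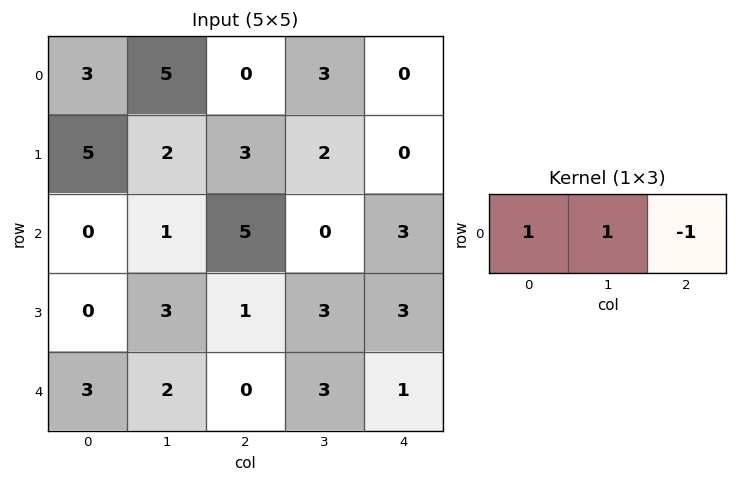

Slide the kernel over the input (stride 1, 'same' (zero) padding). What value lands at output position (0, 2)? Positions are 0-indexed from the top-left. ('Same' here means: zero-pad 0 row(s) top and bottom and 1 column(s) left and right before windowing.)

2

The receptive field on the zero-padded input at this output position is [5 0 3]. Elementwise product with the kernel and sum: 5·1 + 0·1 + 3·-1.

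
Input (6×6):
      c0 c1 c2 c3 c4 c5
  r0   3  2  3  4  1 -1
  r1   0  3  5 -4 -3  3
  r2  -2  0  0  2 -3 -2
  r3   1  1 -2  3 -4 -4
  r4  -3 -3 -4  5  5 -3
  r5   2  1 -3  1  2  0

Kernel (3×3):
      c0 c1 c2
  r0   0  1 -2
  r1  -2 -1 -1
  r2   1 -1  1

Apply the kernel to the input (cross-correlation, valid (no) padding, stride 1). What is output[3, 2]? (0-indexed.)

7

The receptive field on the input at this output position is [-2 3 -4 / -4 5 5 / -3 1 2]. Elementwise product with the kernel and sum: 3·1 + -4·-2 + -4·-2 + 5·-1 + 5·-1 + -3·1 + 1·-1 + 2·1.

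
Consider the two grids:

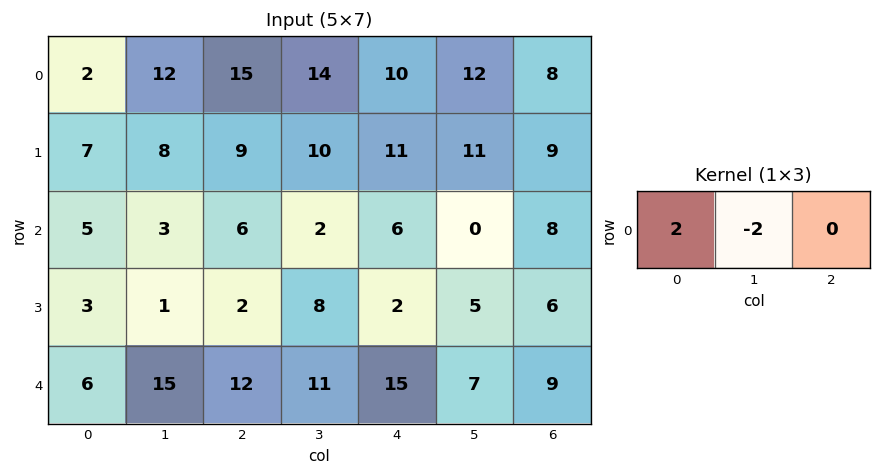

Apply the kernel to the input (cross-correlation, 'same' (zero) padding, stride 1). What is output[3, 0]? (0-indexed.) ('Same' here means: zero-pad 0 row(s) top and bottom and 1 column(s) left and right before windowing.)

-6

The receptive field on the zero-padded input at this output position is [0 3 1]. Elementwise product with the kernel and sum: 0·2 + 3·-2.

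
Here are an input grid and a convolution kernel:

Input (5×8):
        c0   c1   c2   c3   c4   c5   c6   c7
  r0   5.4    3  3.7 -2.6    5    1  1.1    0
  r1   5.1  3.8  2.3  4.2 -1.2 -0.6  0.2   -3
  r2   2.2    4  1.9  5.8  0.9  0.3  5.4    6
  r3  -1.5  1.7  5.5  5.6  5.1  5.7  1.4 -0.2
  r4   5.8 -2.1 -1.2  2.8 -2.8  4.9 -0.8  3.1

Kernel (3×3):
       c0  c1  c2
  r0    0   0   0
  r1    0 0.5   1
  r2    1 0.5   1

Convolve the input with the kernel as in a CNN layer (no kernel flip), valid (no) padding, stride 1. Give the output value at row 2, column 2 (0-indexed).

5.3

The receptive field on the input at this output position is [1.9 5.8 0.9 / 5.5 5.6 5.1 / -1.2 2.8 -2.8]. Elementwise product with the kernel and sum: 5.6·0.5 + 5.1·1 + -1.2·1 + 2.8·0.5 + -2.8·1.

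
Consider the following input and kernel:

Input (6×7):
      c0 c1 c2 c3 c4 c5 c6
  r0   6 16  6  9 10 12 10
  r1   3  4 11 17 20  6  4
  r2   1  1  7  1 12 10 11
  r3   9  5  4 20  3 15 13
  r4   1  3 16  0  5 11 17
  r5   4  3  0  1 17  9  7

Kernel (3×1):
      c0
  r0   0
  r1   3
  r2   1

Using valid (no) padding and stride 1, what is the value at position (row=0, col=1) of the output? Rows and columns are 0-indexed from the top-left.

The receptive field on the input at this output position is [16 / 4 / 1]. Elementwise product with the kernel and sum: 4·3 + 1·1.

13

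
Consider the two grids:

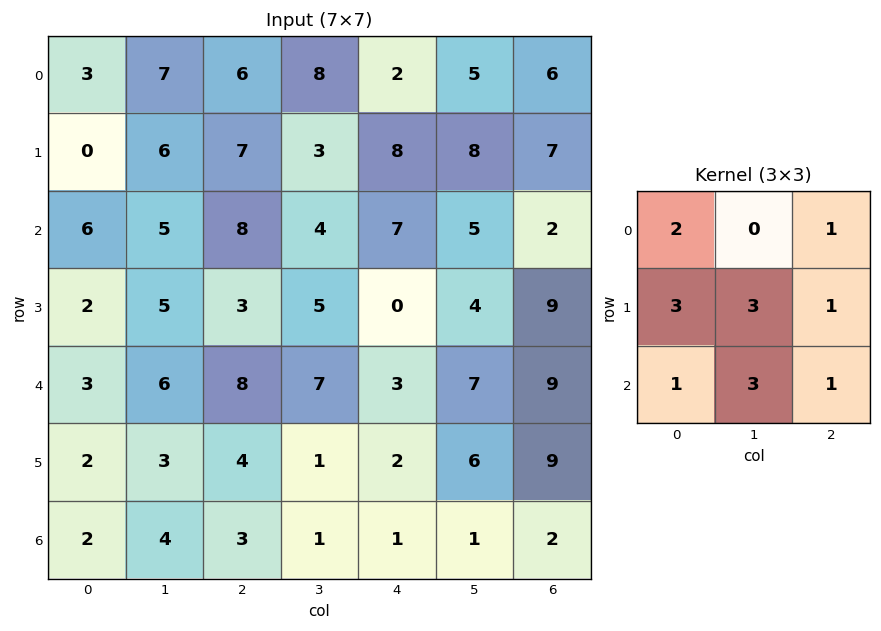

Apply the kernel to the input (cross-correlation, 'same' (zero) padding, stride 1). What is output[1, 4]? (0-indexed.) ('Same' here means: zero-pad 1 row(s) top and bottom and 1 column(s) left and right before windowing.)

The receptive field on the zero-padded input at this output position is [8 2 5 / 3 8 8 / 4 7 5]. Elementwise product with the kernel and sum: 8·2 + 5·1 + 3·3 + 8·3 + 8·1 + 4·1 + 7·3 + 5·1.

92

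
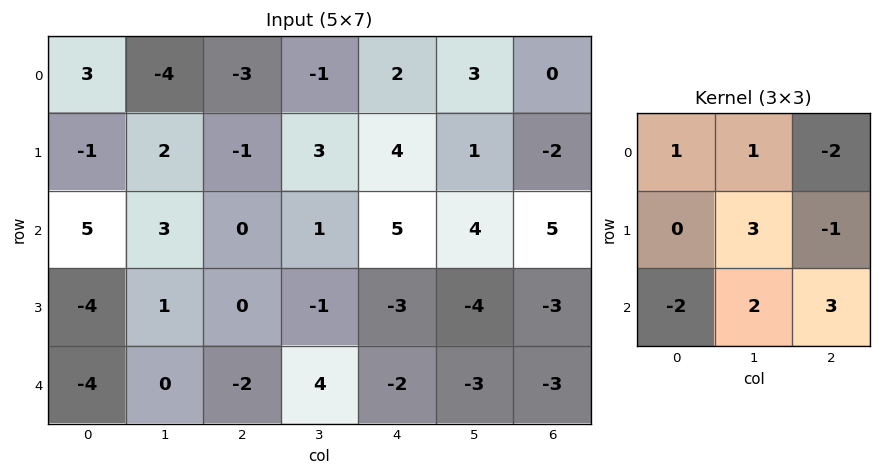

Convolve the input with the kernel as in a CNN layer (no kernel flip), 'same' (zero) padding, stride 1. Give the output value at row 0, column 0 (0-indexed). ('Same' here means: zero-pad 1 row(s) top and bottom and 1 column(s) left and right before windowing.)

17

The receptive field on the zero-padded input at this output position is [0 0 0 / 0 3 -4 / 0 -1 2]. Elementwise product with the kernel and sum: 0·1 + 0·1 + 0·-2 + 3·3 + -4·-1 + 0·-2 + -1·2 + 2·3.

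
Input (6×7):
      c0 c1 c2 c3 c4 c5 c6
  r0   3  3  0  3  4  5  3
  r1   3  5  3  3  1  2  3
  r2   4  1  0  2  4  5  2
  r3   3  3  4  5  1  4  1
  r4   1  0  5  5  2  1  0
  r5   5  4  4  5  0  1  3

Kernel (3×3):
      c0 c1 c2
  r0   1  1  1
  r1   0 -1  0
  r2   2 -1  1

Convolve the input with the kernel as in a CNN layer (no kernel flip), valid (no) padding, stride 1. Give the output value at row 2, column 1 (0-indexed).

The receptive field on the input at this output position is [1 0 2 / 3 4 5 / 0 5 5]. Elementwise product with the kernel and sum: 1·1 + 0·1 + 2·1 + 4·-1 + 0·2 + 5·-1 + 5·1.

-1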